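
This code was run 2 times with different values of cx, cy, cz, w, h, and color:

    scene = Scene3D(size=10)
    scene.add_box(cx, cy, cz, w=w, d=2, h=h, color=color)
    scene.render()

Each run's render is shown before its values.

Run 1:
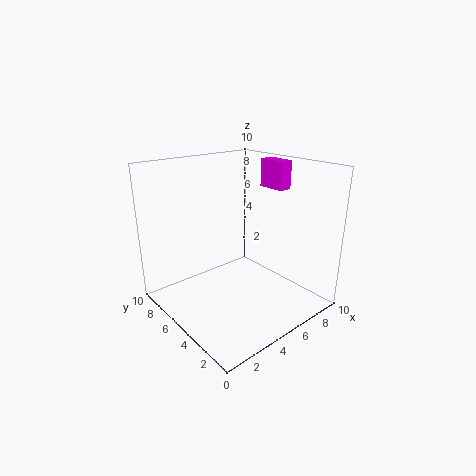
cx = 8, cy = 4, cz = 8, w = 1, h = 2, color = 'magenta'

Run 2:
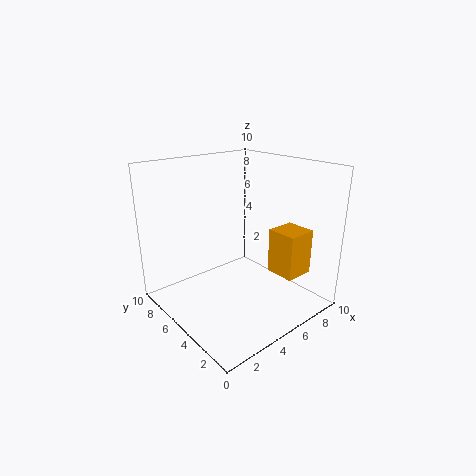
cx = 6, cy = 1, cz = 3, w = 2, h = 3, color = 'orange'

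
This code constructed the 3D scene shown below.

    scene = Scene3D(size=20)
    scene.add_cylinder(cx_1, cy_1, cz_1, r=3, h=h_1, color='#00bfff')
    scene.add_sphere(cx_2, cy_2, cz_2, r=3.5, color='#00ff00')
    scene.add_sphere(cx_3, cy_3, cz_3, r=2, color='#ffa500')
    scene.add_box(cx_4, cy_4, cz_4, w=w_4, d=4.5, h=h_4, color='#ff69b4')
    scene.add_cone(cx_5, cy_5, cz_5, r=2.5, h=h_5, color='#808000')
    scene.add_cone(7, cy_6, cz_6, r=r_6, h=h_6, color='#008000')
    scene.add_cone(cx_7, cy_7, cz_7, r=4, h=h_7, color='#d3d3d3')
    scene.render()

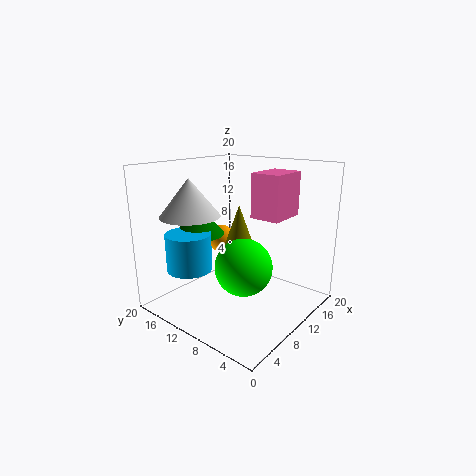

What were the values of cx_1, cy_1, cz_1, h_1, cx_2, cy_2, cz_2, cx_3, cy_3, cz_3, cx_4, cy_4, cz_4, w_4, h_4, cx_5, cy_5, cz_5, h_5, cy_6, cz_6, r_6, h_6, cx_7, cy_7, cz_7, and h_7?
cx_1 = 4
cy_1 = 13.5
cz_1 = 6.5
h_1 = 5
cx_2 = 5.5
cy_2 = 5.5
cz_2 = 8.5
cx_3 = 10.5
cy_3 = 13.5
cz_3 = 9
cx_4 = 13.5
cy_4 = 6
cz_4 = 12
w_4 = 6
h_4 = 6.5
cx_5 = 9
cy_5 = 9
cz_5 = 8
h_5 = 7
cy_6 = 14.5
cz_6 = 10.5
r_6 = 3.5
h_6 = 4
cx_7 = 5
cy_7 = 14
cz_7 = 13.5
h_7 = 5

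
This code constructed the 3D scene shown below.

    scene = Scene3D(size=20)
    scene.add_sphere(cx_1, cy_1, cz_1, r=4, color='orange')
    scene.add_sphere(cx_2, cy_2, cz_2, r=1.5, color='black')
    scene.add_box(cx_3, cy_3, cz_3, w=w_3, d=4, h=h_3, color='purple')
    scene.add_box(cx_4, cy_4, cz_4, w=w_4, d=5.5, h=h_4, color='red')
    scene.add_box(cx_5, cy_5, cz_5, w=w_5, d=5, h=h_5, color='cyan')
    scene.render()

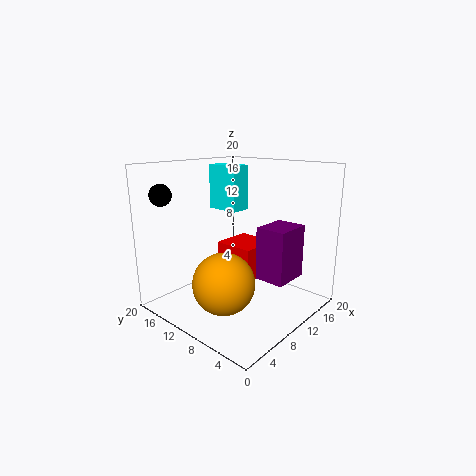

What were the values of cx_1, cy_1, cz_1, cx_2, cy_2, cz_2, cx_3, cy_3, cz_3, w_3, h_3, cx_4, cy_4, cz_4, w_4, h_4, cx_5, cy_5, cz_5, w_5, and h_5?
cx_1 = 5, cy_1 = 8, cz_1 = 5.5, cx_2 = 3, cy_2 = 17.5, cz_2 = 16, cx_3 = 9, cy_3 = 2, cz_3 = 5.5, w_3 = 5, h_3 = 7, cx_4 = 8, cy_4 = 6.5, cz_4 = 5, w_4 = 5.5, h_4 = 4.5, cx_5 = 11.5, cy_5 = 12, cz_5 = 13, w_5 = 3, h_5 = 6.5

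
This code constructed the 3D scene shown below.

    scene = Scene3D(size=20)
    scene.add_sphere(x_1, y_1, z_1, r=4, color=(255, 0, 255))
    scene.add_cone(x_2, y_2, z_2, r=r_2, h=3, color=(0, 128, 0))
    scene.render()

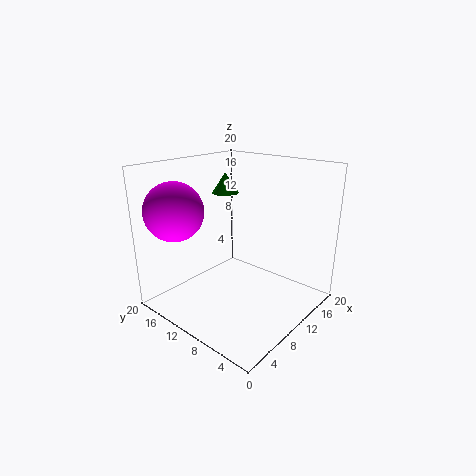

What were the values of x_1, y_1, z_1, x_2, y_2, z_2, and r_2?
x_1 = 4; y_1 = 16; z_1 = 14; x_2 = 13; y_2 = 15; z_2 = 15; r_2 = 2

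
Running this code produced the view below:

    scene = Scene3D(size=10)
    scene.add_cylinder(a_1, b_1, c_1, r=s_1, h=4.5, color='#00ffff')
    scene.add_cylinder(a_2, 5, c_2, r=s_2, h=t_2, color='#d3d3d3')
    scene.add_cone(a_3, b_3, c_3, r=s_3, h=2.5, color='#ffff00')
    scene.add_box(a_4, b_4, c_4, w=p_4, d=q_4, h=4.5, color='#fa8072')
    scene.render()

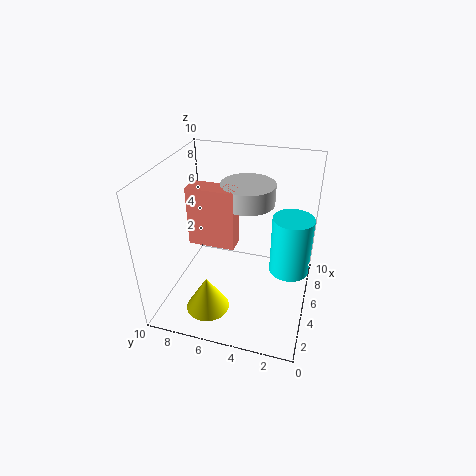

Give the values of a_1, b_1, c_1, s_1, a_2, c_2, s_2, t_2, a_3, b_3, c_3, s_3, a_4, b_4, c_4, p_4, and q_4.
a_1 = 7, b_1 = 1.5, c_1 = 1.5, s_1 = 1.5, a_2 = 7.5, c_2 = 6.5, s_2 = 2, t_2 = 1.5, a_3 = 2.5, b_3 = 6.5, c_3 = 0.5, s_3 = 1.5, a_4 = 5.5, b_4 = 5.5, c_4 = 3.5, p_4 = 1.5, q_4 = 3.5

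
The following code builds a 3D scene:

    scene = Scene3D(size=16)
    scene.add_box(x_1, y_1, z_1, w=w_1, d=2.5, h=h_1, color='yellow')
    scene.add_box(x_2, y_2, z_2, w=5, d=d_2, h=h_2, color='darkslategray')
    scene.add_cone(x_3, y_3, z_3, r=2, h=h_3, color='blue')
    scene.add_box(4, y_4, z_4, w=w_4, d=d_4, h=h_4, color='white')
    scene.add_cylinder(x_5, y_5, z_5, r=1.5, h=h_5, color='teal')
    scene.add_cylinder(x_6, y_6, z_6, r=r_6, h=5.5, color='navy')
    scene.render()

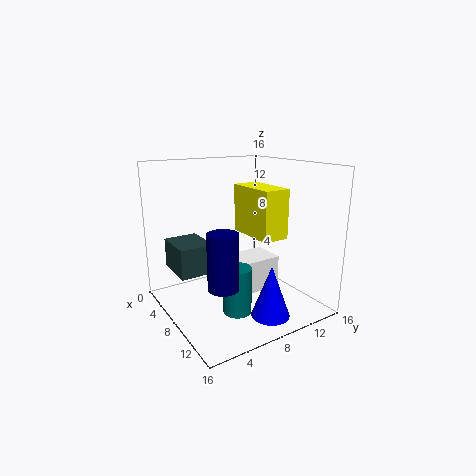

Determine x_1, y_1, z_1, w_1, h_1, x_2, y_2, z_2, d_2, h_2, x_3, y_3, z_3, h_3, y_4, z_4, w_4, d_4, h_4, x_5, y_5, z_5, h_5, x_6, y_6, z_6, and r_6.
x_1 = 10.5, y_1 = 6, z_1 = 10, w_1 = 5, h_1 = 4.5, x_2 = 1, y_2 = 2, z_2 = 3.5, d_2 = 4, h_2 = 3.5, x_3 = 13.5, y_3 = 8.5, z_3 = 1, h_3 = 5.5, y_4 = 9, z_4 = 0.5, w_4 = 4, d_4 = 5, h_4 = 4, x_5 = 11, y_5 = 6, z_5 = 1, h_5 = 5, x_6 = 12.5, y_6 = 3.5, z_6 = 5, r_6 = 1.5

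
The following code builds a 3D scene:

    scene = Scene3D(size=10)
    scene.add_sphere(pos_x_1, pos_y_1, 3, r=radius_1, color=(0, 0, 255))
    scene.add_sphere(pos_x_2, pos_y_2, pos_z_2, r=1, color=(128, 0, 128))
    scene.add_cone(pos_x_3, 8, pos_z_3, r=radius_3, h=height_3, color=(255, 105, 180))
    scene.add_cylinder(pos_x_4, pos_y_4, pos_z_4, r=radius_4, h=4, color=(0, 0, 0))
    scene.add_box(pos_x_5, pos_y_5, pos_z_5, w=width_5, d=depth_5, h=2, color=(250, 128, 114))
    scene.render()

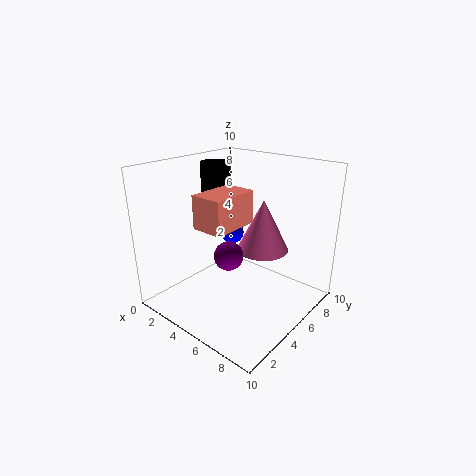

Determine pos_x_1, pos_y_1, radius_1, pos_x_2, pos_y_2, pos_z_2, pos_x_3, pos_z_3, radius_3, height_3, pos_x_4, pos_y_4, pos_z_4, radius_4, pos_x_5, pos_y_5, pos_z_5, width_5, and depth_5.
pos_x_1 = 1
pos_y_1 = 9
radius_1 = 1
pos_x_2 = 5
pos_y_2 = 4
pos_z_2 = 4
pos_x_3 = 5
pos_z_3 = 3
radius_3 = 2
height_3 = 4
pos_x_4 = 3
pos_y_4 = 5
pos_z_4 = 6
radius_4 = 1
pos_x_5 = 5
pos_y_5 = 1
pos_z_5 = 7
width_5 = 2
depth_5 = 3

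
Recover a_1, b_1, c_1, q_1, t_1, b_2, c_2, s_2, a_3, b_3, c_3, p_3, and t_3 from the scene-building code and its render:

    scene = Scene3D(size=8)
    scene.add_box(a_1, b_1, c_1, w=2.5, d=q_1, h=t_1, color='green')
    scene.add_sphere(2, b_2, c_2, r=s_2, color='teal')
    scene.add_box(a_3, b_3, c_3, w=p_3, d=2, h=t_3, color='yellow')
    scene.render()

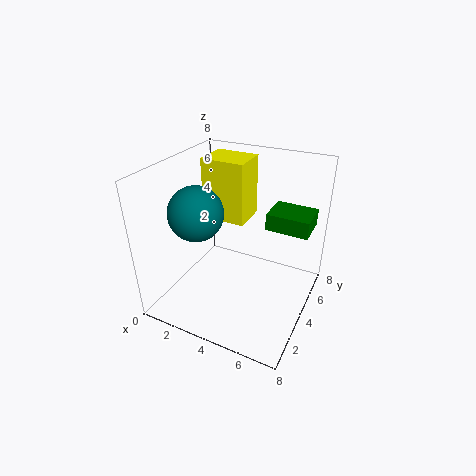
a_1 = 5; b_1 = 5.5; c_1 = 4; q_1 = 2; t_1 = 1; b_2 = 3; c_2 = 5.5; s_2 = 1.5; a_3 = 1.5; b_3 = 4.5; c_3 = 4.5; p_3 = 2.5; t_3 = 3.5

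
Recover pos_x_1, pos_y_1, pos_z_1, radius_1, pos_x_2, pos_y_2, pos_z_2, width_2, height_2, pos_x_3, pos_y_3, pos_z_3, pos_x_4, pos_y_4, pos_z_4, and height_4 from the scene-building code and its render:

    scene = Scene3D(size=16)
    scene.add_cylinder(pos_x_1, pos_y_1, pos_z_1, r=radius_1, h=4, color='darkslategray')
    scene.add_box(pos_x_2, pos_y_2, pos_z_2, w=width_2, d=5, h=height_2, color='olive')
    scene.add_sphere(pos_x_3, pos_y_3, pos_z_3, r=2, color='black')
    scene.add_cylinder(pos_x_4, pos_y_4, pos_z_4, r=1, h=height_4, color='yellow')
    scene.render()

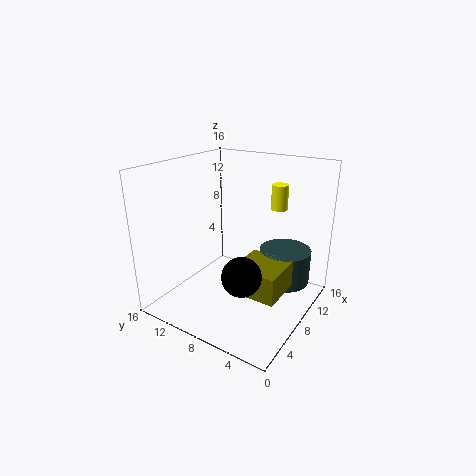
pos_x_1 = 12
pos_y_1 = 4
pos_z_1 = 2
radius_1 = 3
pos_x_2 = 5
pos_y_2 = 2
pos_z_2 = 3
width_2 = 5
height_2 = 3
pos_x_3 = 4
pos_y_3 = 5
pos_z_3 = 6
pos_x_4 = 14
pos_y_4 = 6
pos_z_4 = 10
height_4 = 3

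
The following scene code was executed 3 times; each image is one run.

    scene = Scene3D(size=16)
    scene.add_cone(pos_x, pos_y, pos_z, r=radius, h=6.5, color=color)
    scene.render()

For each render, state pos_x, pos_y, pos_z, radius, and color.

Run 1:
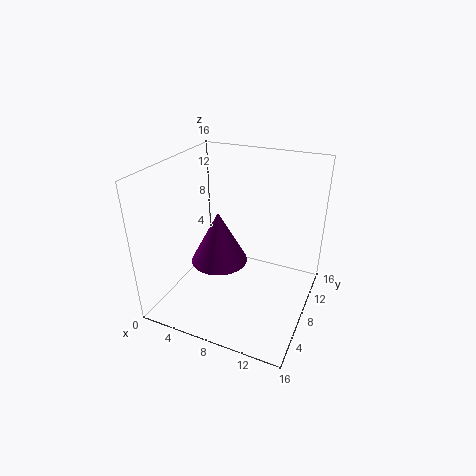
pos_x = 4.5
pos_y = 10
pos_z = 3
radius = 3.5
color = 'purple'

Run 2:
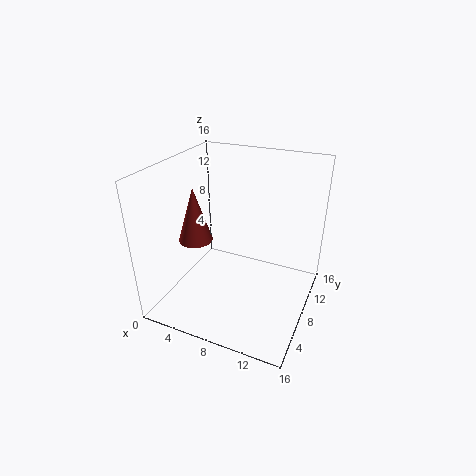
pos_x = 2.5
pos_y = 8
pos_z = 6.5
radius = 2
color = 'brown'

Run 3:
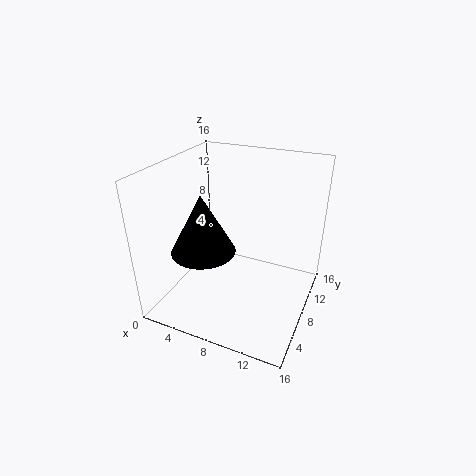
pos_x = 5
pos_y = 5.5
pos_z = 7
radius = 3.5
color = 'black'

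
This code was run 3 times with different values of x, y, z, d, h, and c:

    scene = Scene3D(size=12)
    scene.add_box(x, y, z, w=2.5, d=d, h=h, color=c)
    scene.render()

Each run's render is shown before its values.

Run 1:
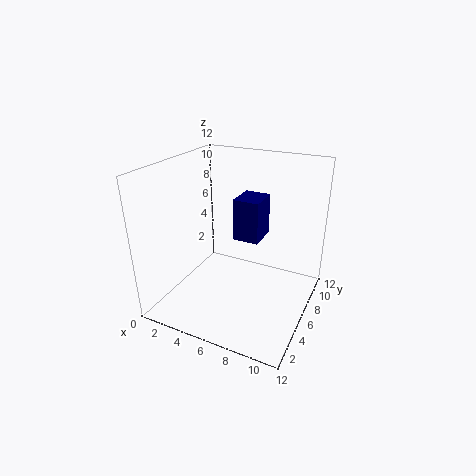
x = 4
y = 9
z = 4
d = 3
h = 4
c = 'navy'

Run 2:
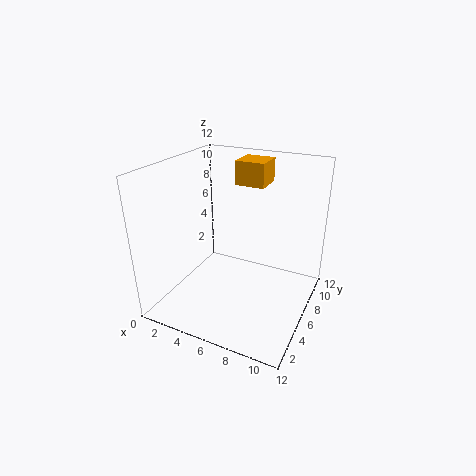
x = 5
y = 7.5
z = 10
d = 2.5
h = 2
c = 'orange'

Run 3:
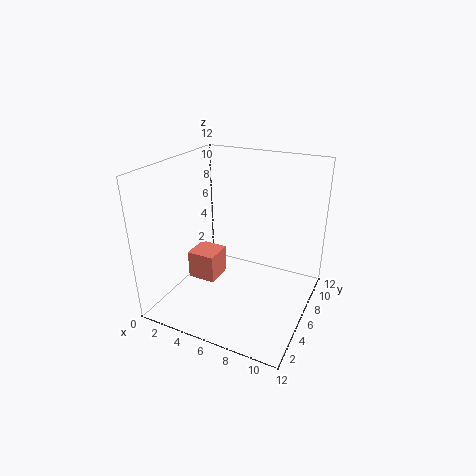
x = 1.5
y = 5
z = 1.5
d = 2.5
h = 2.5
c = 'salmon'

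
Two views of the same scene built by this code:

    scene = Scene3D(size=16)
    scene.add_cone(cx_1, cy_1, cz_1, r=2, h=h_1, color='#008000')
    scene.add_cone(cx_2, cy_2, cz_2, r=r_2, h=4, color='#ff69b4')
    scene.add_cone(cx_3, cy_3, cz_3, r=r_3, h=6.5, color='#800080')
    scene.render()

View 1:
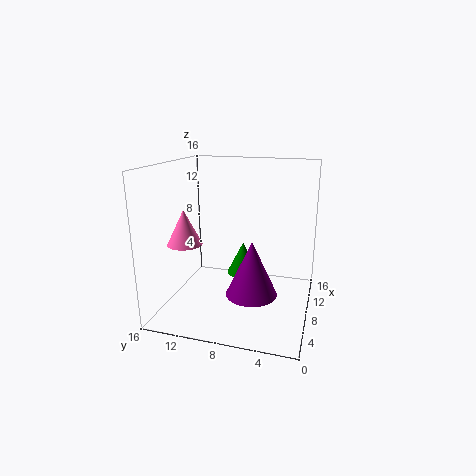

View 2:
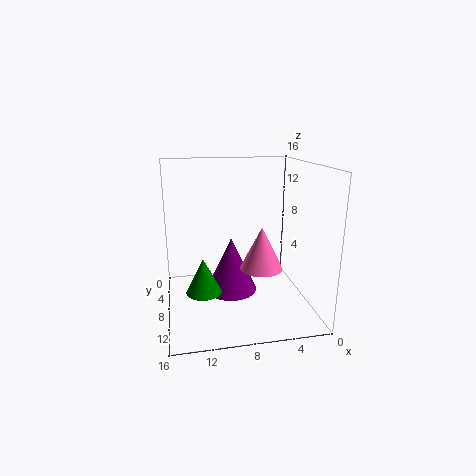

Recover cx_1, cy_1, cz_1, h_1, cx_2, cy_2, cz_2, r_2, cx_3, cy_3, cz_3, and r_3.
cx_1 = 12, cy_1 = 8.5, cz_1 = 2, h_1 = 4, cx_2 = 7, cy_2 = 14, cz_2 = 7, r_2 = 2, cx_3 = 8.5, cy_3 = 6.5, cz_3 = 1, r_3 = 3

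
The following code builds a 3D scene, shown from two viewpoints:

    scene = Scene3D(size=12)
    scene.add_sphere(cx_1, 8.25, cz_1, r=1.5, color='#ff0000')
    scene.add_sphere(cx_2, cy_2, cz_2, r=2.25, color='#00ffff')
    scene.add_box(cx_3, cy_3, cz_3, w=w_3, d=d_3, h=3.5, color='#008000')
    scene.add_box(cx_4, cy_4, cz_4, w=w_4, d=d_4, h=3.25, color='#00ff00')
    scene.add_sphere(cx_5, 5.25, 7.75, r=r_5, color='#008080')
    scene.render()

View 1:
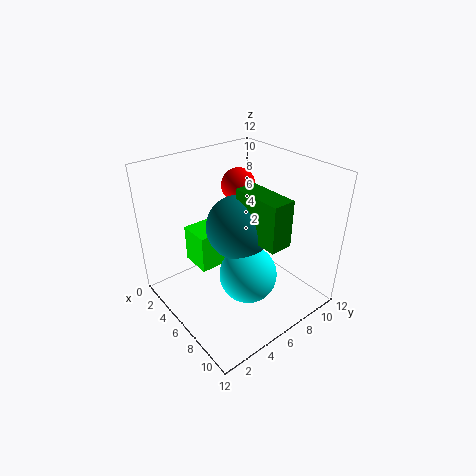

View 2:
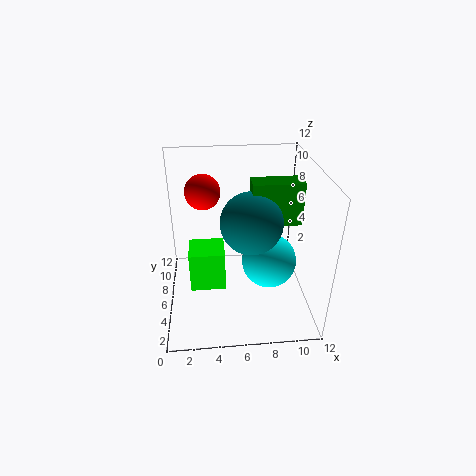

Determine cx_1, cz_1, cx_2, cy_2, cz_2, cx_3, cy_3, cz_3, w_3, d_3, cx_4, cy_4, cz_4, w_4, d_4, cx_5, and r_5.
cx_1 = 3.25, cz_1 = 9.25, cx_2 = 8.5, cy_2 = 5, cz_2 = 4.25, cx_3 = 7, cy_3 = 5, cz_3 = 7.5, w_3 = 4, d_3 = 1.75, cx_4 = 2, cy_4 = 3.25, cz_4 = 3, w_4 = 2.75, d_4 = 2.5, cx_5 = 7, r_5 = 2.5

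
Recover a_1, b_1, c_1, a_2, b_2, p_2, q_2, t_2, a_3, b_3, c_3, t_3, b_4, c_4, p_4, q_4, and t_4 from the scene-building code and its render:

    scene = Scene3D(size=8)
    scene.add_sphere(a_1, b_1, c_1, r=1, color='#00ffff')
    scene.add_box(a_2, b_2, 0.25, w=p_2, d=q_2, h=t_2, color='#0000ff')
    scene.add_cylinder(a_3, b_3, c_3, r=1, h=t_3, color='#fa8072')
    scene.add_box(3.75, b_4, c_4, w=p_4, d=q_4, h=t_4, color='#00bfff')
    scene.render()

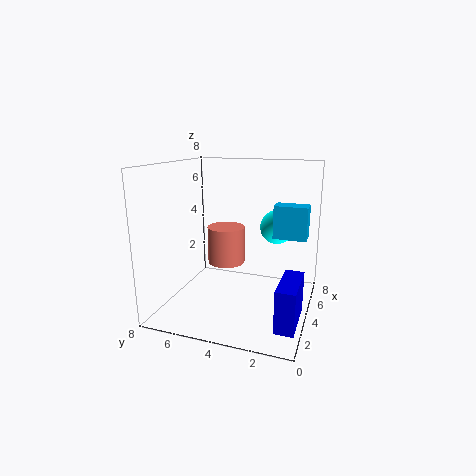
a_1 = 6, b_1 = 2.25, c_1 = 4.25, a_2 = 1.25, b_2 = 0.25, p_2 = 2.75, q_2 = 1, t_2 = 2.25, a_3 = 3.5, b_3 = 4.5, c_3 = 2.75, t_3 = 2, b_4 = 0.25, c_4 = 4.25, p_4 = 1, q_4 = 1.75, t_4 = 1.75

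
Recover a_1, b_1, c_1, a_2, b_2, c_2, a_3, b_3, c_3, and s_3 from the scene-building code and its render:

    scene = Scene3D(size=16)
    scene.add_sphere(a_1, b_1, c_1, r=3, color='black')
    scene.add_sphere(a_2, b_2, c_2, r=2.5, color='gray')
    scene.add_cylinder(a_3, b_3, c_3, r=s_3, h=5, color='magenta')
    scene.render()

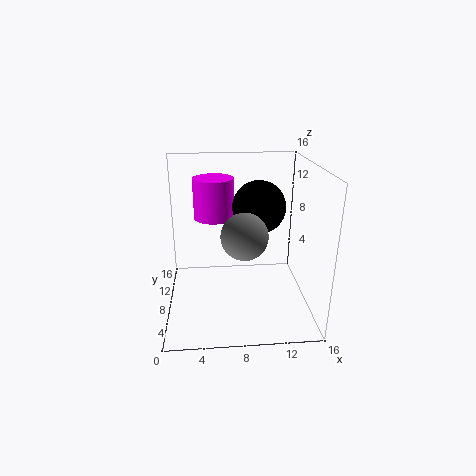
a_1 = 10.5
b_1 = 9.5
c_1 = 11
a_2 = 8.5
b_2 = 6
c_2 = 9
a_3 = 5.5
b_3 = 13.5
c_3 = 8.5
s_3 = 2.5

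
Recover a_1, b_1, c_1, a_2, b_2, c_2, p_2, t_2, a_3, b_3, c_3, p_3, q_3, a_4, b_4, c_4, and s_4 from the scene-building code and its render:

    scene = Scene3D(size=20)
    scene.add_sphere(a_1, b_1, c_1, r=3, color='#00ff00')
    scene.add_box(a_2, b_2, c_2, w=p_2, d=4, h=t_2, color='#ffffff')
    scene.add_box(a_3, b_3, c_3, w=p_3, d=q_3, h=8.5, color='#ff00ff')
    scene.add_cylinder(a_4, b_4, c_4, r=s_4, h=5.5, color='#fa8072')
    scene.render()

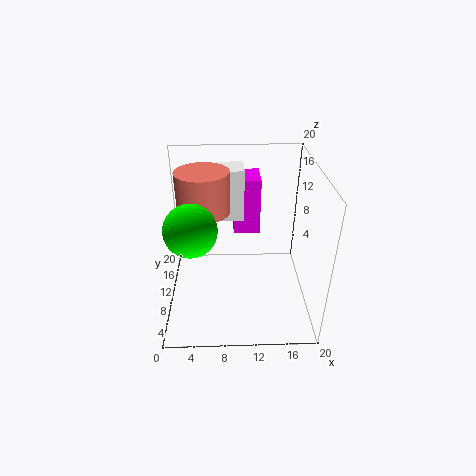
a_1 = 4.5, b_1 = 3, c_1 = 15.5, a_2 = 7, b_2 = 13, c_2 = 11, p_2 = 4, t_2 = 7.5, a_3 = 9.5, b_3 = 14.5, c_3 = 8, p_3 = 4, q_3 = 5, a_4 = 5.5, b_4 = 10.5, c_4 = 14, s_4 = 3.5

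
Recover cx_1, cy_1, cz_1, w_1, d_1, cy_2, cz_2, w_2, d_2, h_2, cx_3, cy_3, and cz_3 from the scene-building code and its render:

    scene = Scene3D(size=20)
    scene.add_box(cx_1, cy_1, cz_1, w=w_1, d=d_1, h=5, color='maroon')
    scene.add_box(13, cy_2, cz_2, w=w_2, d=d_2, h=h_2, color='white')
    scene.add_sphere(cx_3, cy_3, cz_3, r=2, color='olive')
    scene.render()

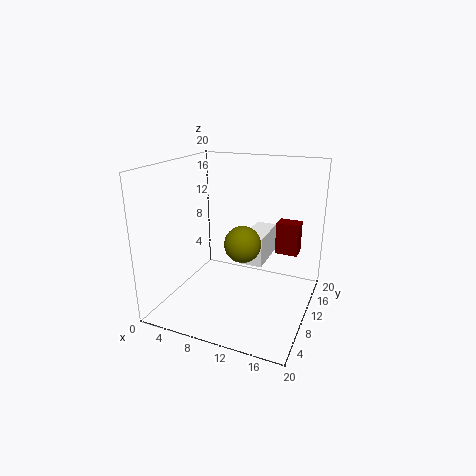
cx_1 = 13.5; cy_1 = 16.5; cz_1 = 5.5; w_1 = 3.5; d_1 = 2.5; cy_2 = 4; cz_2 = 9.5; w_2 = 2.5; d_2 = 5.5; h_2 = 3.5; cx_3 = 14; cy_3 = 2; cz_3 = 13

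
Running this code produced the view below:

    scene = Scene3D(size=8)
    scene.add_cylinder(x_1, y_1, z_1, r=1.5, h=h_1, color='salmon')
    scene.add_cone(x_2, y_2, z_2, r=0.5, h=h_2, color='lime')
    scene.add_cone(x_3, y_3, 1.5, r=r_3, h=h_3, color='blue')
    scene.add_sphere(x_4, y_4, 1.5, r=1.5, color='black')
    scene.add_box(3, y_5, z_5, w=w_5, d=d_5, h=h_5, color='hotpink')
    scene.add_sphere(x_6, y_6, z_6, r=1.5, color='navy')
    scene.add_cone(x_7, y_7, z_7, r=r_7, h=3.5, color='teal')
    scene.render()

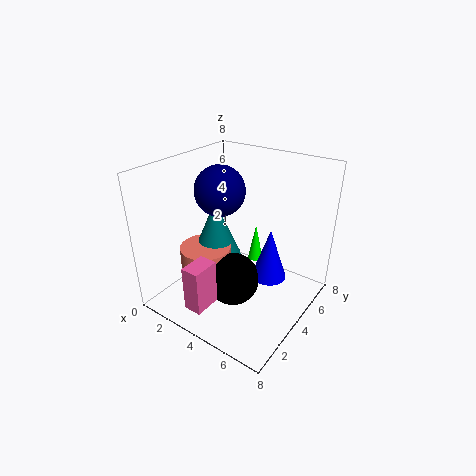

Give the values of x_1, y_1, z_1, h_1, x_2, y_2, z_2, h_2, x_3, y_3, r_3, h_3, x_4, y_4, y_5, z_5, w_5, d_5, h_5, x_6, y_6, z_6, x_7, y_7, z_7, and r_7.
x_1 = 2; y_1 = 3.5; z_1 = 1.5; h_1 = 1.5; x_2 = 3; y_2 = 7.5; z_2 = 0.5; h_2 = 2.5; x_3 = 5.5; y_3 = 5; r_3 = 1; h_3 = 3; x_4 = 4; y_4 = 3.5; y_5 = 0.5; z_5 = 1; w_5 = 1; d_5 = 1.5; h_5 = 2.5; x_6 = 2; y_6 = 5; z_6 = 6; x_7 = 2; y_7 = 4.5; z_7 = 2; r_7 = 1.5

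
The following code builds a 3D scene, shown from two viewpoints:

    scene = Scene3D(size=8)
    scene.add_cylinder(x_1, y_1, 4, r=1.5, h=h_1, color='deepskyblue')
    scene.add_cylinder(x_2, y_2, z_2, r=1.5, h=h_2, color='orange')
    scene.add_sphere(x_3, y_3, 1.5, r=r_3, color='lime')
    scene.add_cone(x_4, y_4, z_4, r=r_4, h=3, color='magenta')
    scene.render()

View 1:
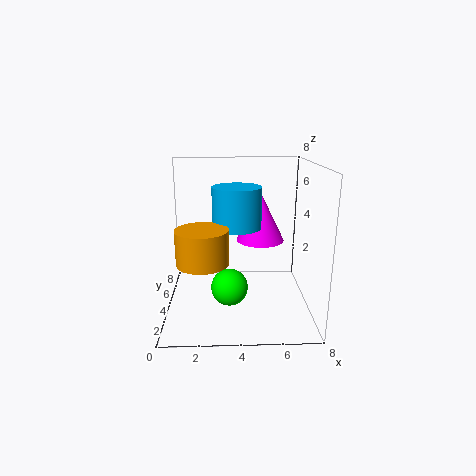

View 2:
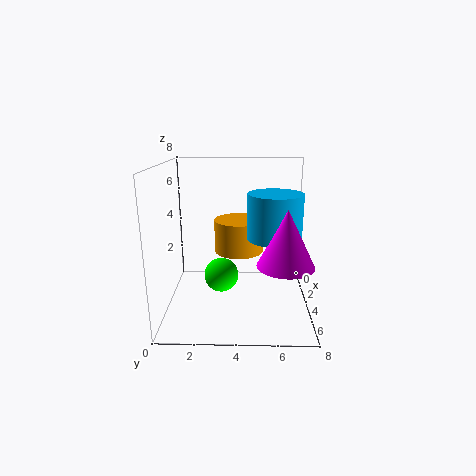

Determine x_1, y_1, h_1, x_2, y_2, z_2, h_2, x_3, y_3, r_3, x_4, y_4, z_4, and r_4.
x_1 = 4; y_1 = 6; h_1 = 2.5; x_2 = 2; y_2 = 4; z_2 = 2.5; h_2 = 2; x_3 = 3.5; y_3 = 3; r_3 = 1; x_4 = 5.5; y_4 = 6.5; z_4 = 3; r_4 = 1.5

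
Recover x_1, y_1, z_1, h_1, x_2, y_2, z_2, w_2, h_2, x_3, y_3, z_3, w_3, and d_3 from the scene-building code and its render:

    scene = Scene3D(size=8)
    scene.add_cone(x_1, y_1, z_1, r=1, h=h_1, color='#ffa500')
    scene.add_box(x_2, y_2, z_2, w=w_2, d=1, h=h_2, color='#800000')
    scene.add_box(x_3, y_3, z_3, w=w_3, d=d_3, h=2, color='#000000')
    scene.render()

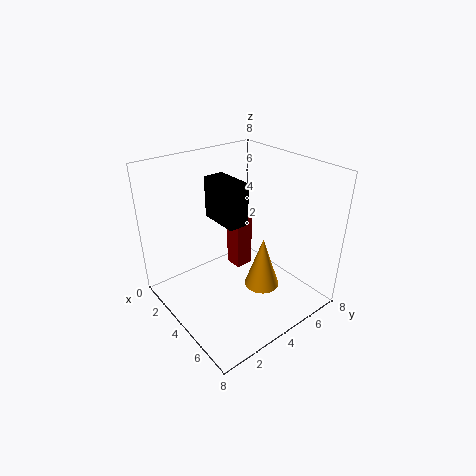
x_1 = 5; y_1 = 5; z_1 = 1; h_1 = 3; x_2 = 3; y_2 = 4; z_2 = 2; w_2 = 1; h_2 = 3; x_3 = 4; y_3 = 2; z_3 = 6; w_3 = 2; d_3 = 1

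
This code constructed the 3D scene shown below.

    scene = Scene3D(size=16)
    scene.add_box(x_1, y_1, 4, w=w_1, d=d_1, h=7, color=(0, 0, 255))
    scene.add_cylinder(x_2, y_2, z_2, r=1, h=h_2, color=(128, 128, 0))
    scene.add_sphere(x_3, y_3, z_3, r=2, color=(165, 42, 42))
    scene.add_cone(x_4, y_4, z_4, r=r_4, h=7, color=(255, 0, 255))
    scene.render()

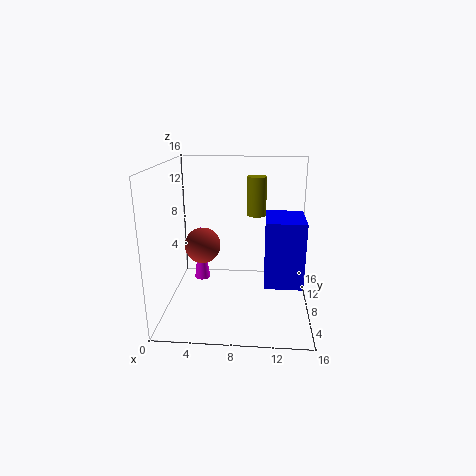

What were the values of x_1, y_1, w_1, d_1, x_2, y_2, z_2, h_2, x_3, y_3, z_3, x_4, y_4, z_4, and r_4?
x_1 = 11
y_1 = 4
w_1 = 4
d_1 = 5
x_2 = 10
y_2 = 7
z_2 = 11
h_2 = 4
x_3 = 4
y_3 = 8
z_3 = 7
x_4 = 3
y_4 = 12
z_4 = 1
r_4 = 1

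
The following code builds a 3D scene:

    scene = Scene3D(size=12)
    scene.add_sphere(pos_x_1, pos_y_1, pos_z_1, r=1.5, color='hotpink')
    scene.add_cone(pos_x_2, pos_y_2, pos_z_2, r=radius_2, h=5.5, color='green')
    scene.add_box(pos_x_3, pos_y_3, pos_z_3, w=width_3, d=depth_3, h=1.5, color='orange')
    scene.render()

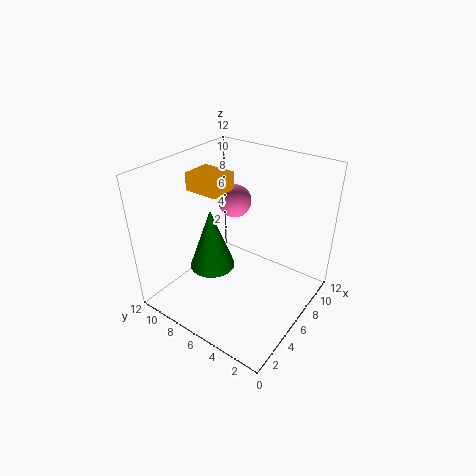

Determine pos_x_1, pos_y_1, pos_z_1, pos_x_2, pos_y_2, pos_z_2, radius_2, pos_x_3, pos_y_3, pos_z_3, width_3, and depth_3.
pos_x_1 = 9, pos_y_1 = 8.5, pos_z_1 = 7.5, pos_x_2 = 5.5, pos_y_2 = 8.5, pos_z_2 = 2.5, radius_2 = 2, pos_x_3 = 5, pos_y_3 = 7.5, pos_z_3 = 9.5, width_3 = 2.5, depth_3 = 3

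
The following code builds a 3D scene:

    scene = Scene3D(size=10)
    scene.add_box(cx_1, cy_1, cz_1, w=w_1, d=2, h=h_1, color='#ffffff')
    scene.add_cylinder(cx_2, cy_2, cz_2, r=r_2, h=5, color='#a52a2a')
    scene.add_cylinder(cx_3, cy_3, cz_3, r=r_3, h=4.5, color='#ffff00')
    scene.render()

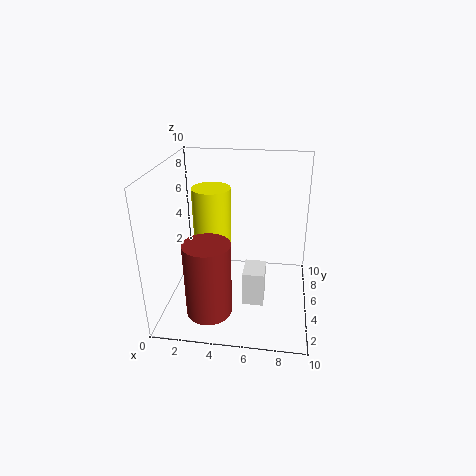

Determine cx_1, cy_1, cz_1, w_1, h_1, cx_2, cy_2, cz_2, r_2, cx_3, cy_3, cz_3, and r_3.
cx_1 = 5.5, cy_1 = 3.5, cz_1 = 0.5, w_1 = 1.5, h_1 = 2.5, cx_2 = 3.5, cy_2 = 2, cz_2 = 1, r_2 = 1.5, cx_3 = 2.5, cy_3 = 8, cz_3 = 3, r_3 = 1.5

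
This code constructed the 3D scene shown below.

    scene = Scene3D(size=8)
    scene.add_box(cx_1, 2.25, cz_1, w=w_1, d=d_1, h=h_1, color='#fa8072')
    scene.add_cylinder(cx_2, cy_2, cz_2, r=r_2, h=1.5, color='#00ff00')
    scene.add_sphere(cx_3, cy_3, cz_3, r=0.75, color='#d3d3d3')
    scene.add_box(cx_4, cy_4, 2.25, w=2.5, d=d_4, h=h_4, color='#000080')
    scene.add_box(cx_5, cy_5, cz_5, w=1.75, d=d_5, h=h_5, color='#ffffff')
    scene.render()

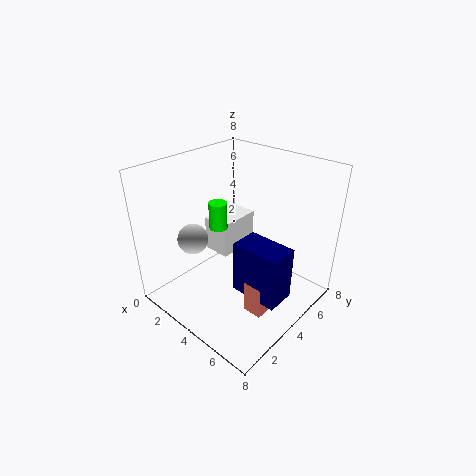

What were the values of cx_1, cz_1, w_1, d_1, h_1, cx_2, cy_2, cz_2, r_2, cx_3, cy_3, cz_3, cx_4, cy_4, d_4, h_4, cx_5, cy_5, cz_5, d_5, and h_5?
cx_1 = 6, cz_1 = 1.25, w_1 = 1, d_1 = 1.25, h_1 = 1.75, cx_2 = 3, cy_2 = 3.5, cz_2 = 4.5, r_2 = 0.5, cx_3 = 3.5, cy_3 = 1.25, cz_3 = 5, cx_4 = 5.25, cy_4 = 2.25, d_4 = 1.5, h_4 = 2.75, cx_5 = 0.5, cy_5 = 4.75, cz_5 = 1.5, d_5 = 2.75, h_5 = 2.25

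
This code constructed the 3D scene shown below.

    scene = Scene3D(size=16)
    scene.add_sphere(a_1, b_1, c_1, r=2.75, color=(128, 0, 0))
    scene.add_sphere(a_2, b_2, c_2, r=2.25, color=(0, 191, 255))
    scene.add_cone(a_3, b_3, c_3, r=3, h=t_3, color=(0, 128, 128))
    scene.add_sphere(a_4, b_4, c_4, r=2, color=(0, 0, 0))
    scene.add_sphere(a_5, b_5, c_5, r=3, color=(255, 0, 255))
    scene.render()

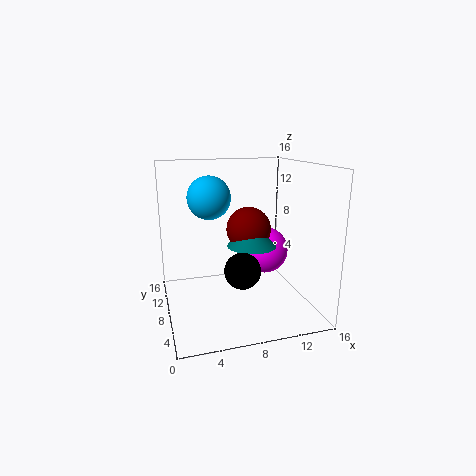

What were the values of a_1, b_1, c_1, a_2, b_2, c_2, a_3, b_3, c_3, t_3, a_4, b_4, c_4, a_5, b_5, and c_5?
a_1 = 10.5; b_1 = 11.75; c_1 = 7.75; a_2 = 4.75; b_2 = 7.5; c_2 = 12.75; a_3 = 10.5; b_3 = 10.5; c_3 = 6; t_3 = 2.75; a_4 = 8; b_4 = 6.25; c_4 = 4.75; a_5 = 13; b_5 = 12.5; c_5 = 4.5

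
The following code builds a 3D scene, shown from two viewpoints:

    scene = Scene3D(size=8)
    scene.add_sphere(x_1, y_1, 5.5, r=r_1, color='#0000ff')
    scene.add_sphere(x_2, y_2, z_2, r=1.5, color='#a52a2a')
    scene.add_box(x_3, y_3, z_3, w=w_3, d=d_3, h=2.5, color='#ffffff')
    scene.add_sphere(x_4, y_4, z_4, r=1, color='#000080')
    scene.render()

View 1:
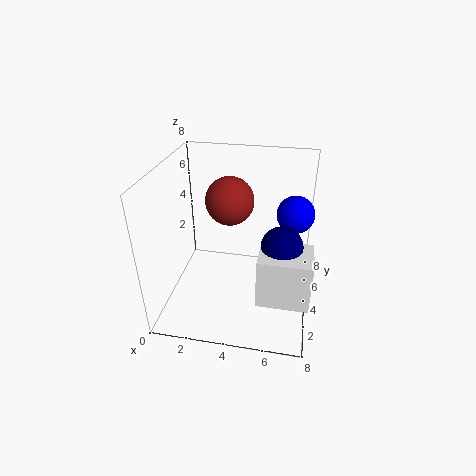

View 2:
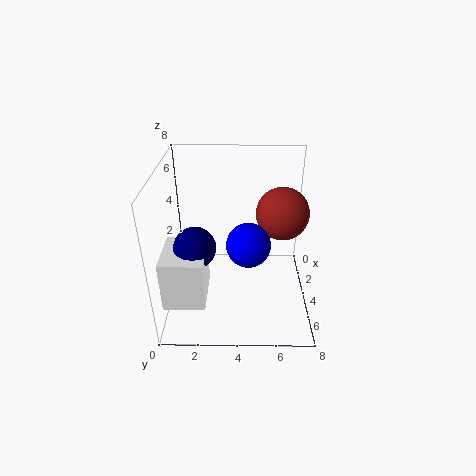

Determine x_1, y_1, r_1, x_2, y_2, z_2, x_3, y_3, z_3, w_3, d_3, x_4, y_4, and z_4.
x_1 = 7
y_1 = 4.5
r_1 = 1
x_2 = 3
y_2 = 6.5
z_2 = 5
x_3 = 5.5
y_3 = 0.5
z_3 = 2.5
w_3 = 2.5
d_3 = 2
x_4 = 6.5
y_4 = 2
z_4 = 5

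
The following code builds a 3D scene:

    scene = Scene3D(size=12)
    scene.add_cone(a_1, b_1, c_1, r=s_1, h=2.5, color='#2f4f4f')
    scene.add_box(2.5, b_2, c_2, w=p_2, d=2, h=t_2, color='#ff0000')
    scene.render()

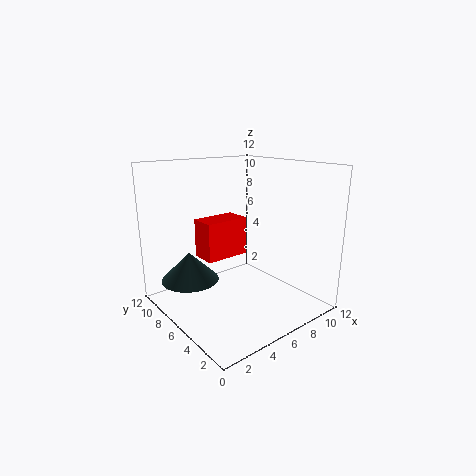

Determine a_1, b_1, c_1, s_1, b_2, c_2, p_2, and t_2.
a_1 = 3
b_1 = 9
c_1 = 2
s_1 = 2.5
b_2 = 5
c_2 = 5
p_2 = 3.5
t_2 = 3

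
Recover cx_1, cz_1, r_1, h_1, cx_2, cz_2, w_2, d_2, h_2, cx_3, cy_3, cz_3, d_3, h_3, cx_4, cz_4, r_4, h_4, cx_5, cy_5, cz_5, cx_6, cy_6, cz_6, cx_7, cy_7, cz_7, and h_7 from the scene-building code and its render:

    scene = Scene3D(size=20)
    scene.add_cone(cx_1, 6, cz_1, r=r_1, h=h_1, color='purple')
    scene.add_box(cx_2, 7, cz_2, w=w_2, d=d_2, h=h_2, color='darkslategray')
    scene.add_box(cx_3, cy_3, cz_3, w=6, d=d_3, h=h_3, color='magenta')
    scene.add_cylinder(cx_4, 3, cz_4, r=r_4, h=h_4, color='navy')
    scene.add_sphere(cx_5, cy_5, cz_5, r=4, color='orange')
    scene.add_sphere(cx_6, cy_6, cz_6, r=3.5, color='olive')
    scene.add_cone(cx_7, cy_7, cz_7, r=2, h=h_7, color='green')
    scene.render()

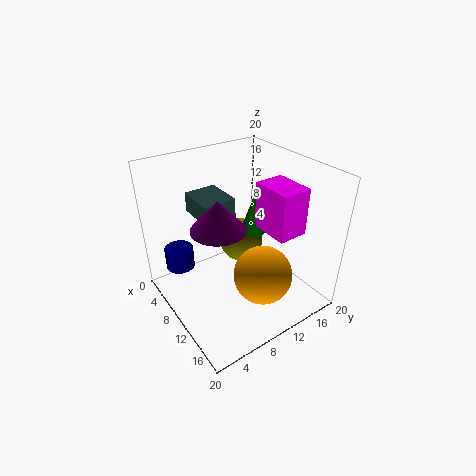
cx_1 = 11.5; cz_1 = 13.5; r_1 = 3.5; h_1 = 4; cx_2 = 0.5; cz_2 = 11; w_2 = 6; d_2 = 5; h_2 = 3; cx_3 = 8; cy_3 = 14.5; cz_3 = 9.5; d_3 = 4.5; h_3 = 7; cx_4 = 5.5; cz_4 = 5.5; r_4 = 2; h_4 = 3; cx_5 = 14.5; cy_5 = 11; cz_5 = 6; cx_6 = 4.5; cy_6 = 14.5; cz_6 = 5; cx_7 = 7; cy_7 = 15; cz_7 = 8; h_7 = 6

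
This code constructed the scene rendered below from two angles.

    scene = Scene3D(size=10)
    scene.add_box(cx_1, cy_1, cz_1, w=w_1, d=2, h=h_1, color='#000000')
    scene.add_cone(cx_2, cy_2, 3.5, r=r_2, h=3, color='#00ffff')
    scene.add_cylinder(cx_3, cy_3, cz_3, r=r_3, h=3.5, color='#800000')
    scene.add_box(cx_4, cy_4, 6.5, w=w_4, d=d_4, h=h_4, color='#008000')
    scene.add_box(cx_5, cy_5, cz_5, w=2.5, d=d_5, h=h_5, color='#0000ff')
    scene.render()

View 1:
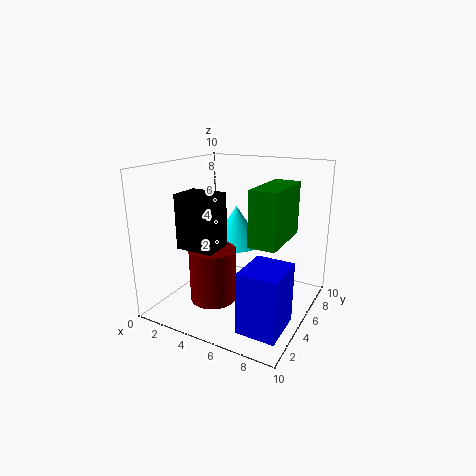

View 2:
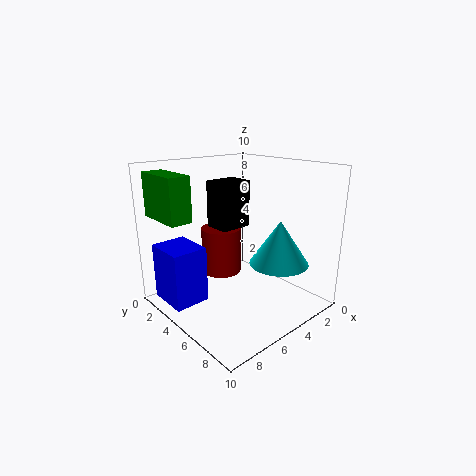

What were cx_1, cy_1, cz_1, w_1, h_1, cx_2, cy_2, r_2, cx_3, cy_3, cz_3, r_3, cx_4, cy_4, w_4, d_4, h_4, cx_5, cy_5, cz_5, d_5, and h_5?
cx_1 = 2.5; cy_1 = 1.5; cz_1 = 5; w_1 = 2.5; h_1 = 3.5; cx_2 = 3.5; cy_2 = 7.5; r_2 = 2; cx_3 = 4.5; cy_3 = 2.5; cz_3 = 1.5; r_3 = 1.5; cx_4 = 8; cy_4 = 0.5; w_4 = 1.5; d_4 = 3.5; h_4 = 3; cx_5 = 7; cy_5 = 1; cz_5 = 0.5; d_5 = 3; h_5 = 4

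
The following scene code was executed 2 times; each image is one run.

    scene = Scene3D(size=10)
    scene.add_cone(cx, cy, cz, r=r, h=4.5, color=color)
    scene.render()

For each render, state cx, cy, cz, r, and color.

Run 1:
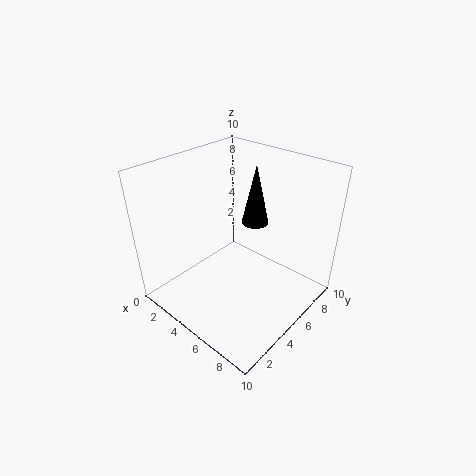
cx = 4.5; cy = 7.5; cz = 5; r = 1; color = 'black'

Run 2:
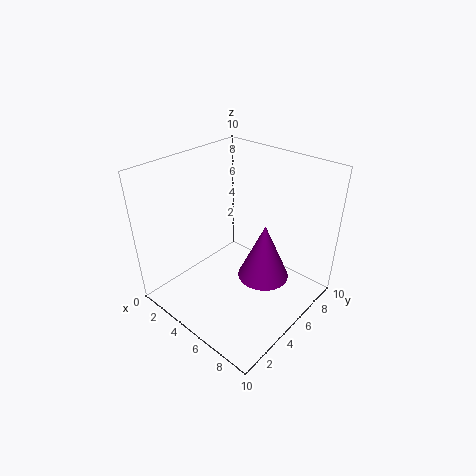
cx = 5.5; cy = 7.5; cz = 0.5; r = 2; color = 'purple'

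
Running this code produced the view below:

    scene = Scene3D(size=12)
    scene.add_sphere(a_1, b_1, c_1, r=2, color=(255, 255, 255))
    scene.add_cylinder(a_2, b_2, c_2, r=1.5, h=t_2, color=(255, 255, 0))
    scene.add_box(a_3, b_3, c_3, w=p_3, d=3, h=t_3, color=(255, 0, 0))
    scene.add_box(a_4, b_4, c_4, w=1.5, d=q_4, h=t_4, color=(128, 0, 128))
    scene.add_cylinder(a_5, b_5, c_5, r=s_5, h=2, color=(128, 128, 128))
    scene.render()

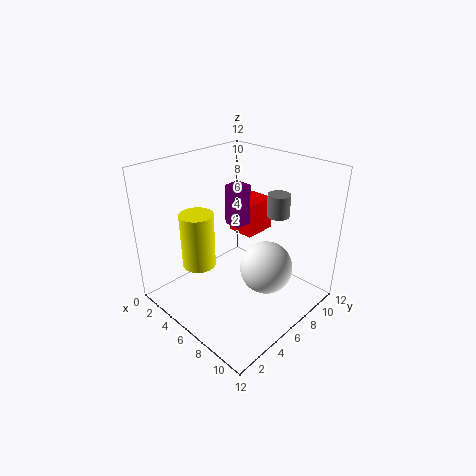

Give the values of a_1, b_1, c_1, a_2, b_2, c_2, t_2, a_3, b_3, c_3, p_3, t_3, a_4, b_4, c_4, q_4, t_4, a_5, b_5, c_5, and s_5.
a_1 = 9.5
b_1 = 5.5
c_1 = 5
a_2 = 2.5
b_2 = 4.5
c_2 = 2.5
t_2 = 5
a_3 = 3
b_3 = 8
c_3 = 5
p_3 = 2.5
t_3 = 3
a_4 = 4
b_4 = 6.5
c_4 = 6.5
q_4 = 1.5
t_4 = 3.5
a_5 = 7
b_5 = 10
c_5 = 7
s_5 = 1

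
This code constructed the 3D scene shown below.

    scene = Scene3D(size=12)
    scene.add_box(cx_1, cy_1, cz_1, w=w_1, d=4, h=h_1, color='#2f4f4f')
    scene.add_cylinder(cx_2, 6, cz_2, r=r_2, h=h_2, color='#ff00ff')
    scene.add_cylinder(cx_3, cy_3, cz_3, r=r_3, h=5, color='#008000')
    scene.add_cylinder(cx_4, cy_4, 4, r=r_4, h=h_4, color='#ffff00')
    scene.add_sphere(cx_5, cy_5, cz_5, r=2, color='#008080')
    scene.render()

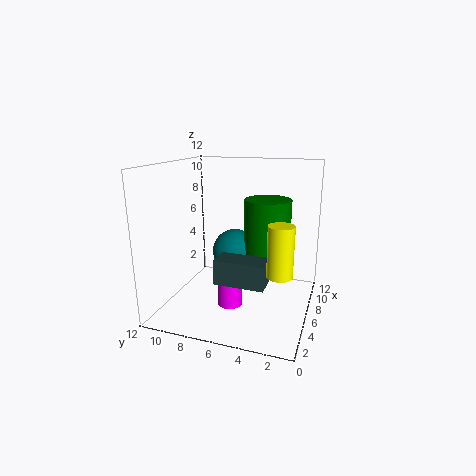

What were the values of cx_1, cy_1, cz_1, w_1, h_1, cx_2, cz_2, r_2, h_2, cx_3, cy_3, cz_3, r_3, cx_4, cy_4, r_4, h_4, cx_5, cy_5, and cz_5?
cx_1 = 3
cy_1 = 3
cz_1 = 3
w_1 = 2
h_1 = 2
cx_2 = 4
cz_2 = 1
r_2 = 1
h_2 = 3
cx_3 = 8
cy_3 = 4
cz_3 = 4
r_3 = 2
cx_4 = 4
cy_4 = 2
r_4 = 1
h_4 = 4
cx_5 = 8
cy_5 = 7
cz_5 = 4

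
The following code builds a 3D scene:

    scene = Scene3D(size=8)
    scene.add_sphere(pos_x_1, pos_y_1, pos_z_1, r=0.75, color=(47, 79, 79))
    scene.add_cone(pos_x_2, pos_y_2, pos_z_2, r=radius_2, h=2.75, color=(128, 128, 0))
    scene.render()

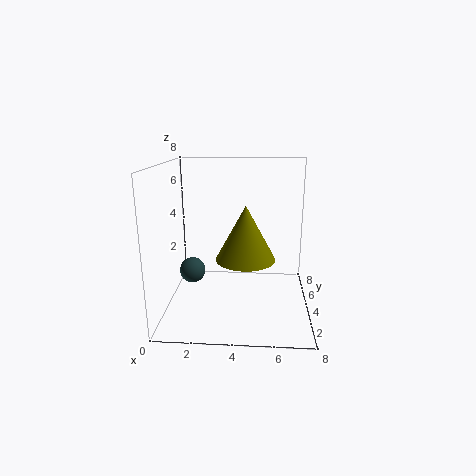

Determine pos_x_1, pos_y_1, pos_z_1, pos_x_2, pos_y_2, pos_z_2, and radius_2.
pos_x_1 = 1.25; pos_y_1 = 4.5; pos_z_1 = 1.75; pos_x_2 = 4.5; pos_y_2 = 2.25; pos_z_2 = 3.5; radius_2 = 1.5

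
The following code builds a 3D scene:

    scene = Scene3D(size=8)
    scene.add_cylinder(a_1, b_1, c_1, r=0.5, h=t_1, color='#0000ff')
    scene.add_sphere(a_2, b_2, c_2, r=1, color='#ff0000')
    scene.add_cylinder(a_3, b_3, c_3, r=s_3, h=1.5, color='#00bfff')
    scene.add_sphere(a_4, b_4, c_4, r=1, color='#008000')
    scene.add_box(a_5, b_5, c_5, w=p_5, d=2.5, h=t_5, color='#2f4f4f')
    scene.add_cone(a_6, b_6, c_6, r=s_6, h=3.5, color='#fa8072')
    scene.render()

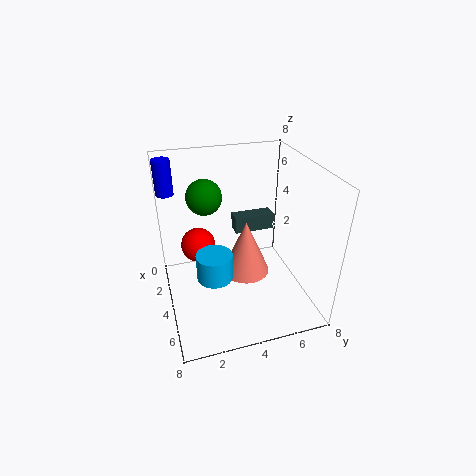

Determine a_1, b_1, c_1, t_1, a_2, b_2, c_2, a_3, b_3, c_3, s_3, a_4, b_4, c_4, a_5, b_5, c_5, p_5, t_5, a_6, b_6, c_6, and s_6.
a_1 = 1.5
b_1 = 0.5
c_1 = 6
t_1 = 2
a_2 = 2.5
b_2 = 2
c_2 = 3
a_3 = 4.5
b_3 = 2.5
c_3 = 2
s_3 = 1
a_4 = 2.5
b_4 = 2.5
c_4 = 6
a_5 = 1
b_5 = 4.5
c_5 = 3
p_5 = 1
t_5 = 1
a_6 = 2.5
b_6 = 5
c_6 = 0.5
s_6 = 1.5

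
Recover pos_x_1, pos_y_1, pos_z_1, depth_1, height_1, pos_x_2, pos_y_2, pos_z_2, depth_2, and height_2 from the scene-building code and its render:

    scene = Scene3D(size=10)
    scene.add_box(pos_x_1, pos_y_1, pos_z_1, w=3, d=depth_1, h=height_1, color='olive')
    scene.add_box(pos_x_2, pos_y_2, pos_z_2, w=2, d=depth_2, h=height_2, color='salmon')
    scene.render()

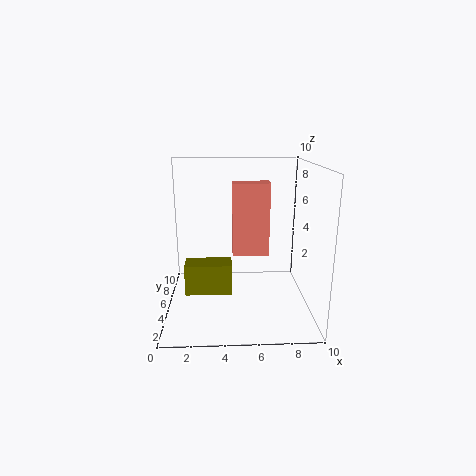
pos_x_1 = 1.5; pos_y_1 = 2.5; pos_z_1 = 2; depth_1 = 1.5; height_1 = 2; pos_x_2 = 4.5; pos_y_2 = 0.5; pos_z_2 = 5.5; depth_2 = 1; height_2 = 4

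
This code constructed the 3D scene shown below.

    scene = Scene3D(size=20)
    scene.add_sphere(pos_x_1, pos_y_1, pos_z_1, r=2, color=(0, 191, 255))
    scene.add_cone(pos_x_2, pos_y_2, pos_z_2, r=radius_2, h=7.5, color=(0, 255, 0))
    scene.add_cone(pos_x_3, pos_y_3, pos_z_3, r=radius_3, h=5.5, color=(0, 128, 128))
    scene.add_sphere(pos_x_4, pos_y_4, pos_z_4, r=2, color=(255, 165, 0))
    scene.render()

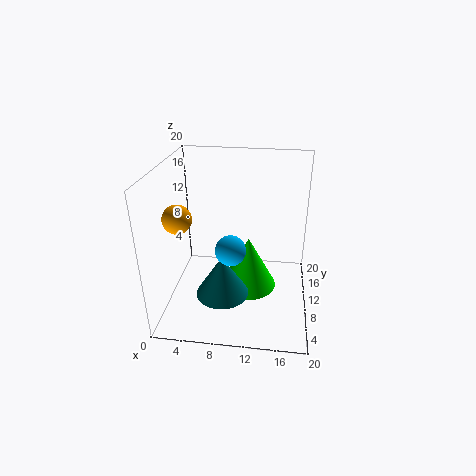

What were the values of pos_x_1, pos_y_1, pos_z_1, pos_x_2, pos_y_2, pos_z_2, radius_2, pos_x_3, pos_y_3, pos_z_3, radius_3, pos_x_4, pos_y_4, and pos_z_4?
pos_x_1 = 9.5, pos_y_1 = 6.5, pos_z_1 = 10, pos_x_2 = 11.5, pos_y_2 = 10, pos_z_2 = 2.5, radius_2 = 4, pos_x_3 = 8.5, pos_y_3 = 5.5, pos_z_3 = 4, radius_3 = 3.5, pos_x_4 = 2, pos_y_4 = 8.5, pos_z_4 = 13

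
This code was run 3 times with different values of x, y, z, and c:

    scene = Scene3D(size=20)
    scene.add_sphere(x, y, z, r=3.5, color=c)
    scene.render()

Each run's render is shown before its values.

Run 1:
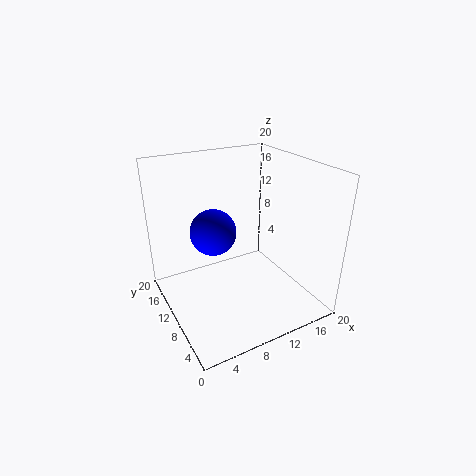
x = 8.5, y = 15, z = 9, c = 'blue'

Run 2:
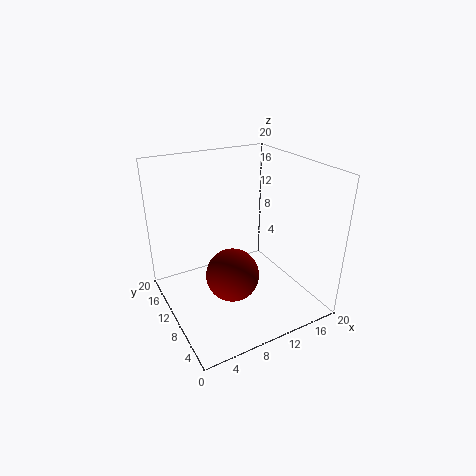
x = 7.5, y = 7, z = 6.5, c = 'maroon'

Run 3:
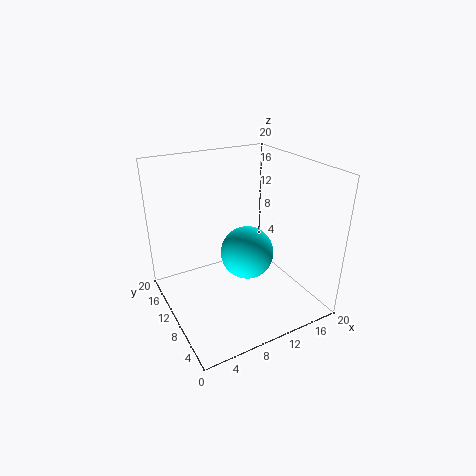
x = 10, y = 7.5, z = 9, c = 'cyan'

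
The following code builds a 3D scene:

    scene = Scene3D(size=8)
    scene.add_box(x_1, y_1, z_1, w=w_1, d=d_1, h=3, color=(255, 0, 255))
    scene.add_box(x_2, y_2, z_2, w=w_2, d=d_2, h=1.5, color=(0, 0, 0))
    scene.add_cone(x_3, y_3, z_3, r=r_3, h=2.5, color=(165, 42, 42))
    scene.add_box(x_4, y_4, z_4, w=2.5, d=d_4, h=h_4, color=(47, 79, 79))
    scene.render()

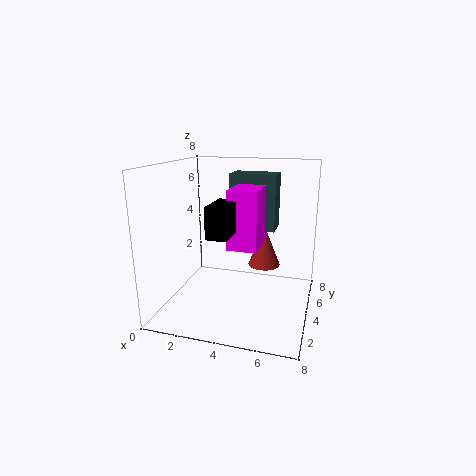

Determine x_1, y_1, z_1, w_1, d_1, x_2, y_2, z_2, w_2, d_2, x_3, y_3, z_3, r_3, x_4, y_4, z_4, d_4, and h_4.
x_1 = 4
y_1 = 2
z_1 = 4
w_1 = 1.5
d_1 = 2.5
x_2 = 3.5
y_2 = 0.5
z_2 = 5
w_2 = 1
d_2 = 2
x_3 = 5
y_3 = 6.5
z_3 = 1.5
r_3 = 1
x_4 = 3.5
y_4 = 4
z_4 = 4.5
d_4 = 1.5
h_4 = 3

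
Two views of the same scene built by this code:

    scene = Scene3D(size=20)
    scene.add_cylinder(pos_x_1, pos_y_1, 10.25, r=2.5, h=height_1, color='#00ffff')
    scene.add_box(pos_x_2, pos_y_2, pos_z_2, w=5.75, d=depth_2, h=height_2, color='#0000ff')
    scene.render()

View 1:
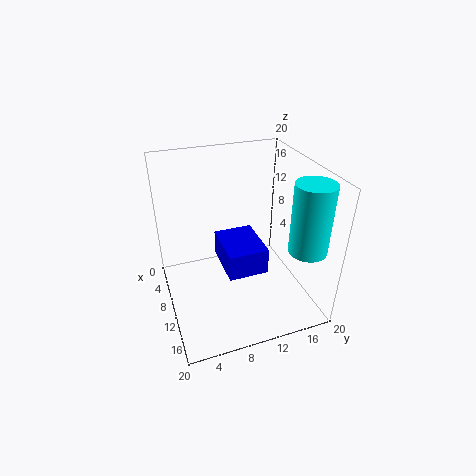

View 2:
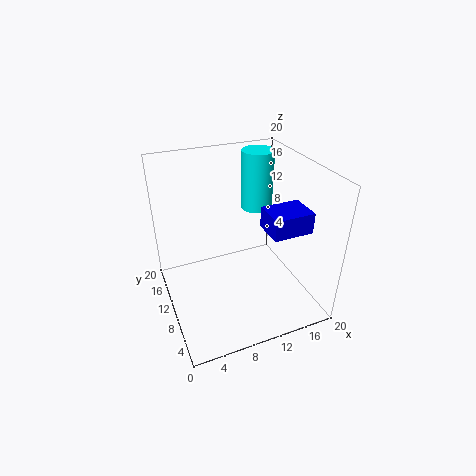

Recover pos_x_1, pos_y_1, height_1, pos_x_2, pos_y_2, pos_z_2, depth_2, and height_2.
pos_x_1 = 16.25, pos_y_1 = 17.25, height_1 = 9.25, pos_x_2 = 13.5, pos_y_2 = 5.75, pos_z_2 = 11, depth_2 = 4.5, height_2 = 3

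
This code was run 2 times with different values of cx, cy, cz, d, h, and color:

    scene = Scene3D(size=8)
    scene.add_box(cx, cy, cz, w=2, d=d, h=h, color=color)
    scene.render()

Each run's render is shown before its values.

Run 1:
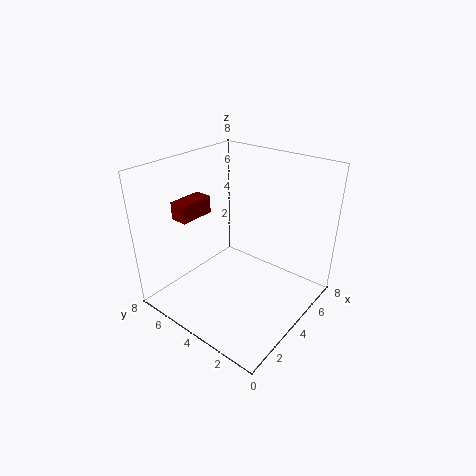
cx = 2; cy = 6; cz = 5; d = 1; h = 1; color = 'maroon'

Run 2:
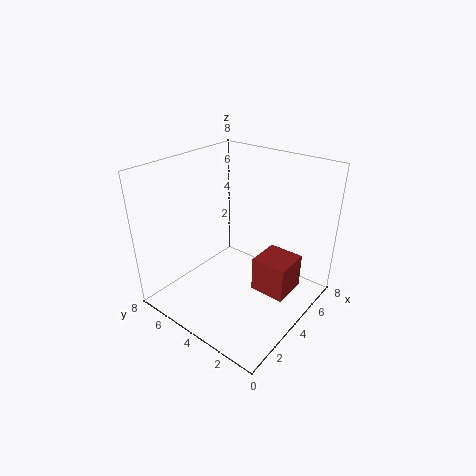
cx = 4; cy = 1; cz = 1; d = 2; h = 2; color = 'brown'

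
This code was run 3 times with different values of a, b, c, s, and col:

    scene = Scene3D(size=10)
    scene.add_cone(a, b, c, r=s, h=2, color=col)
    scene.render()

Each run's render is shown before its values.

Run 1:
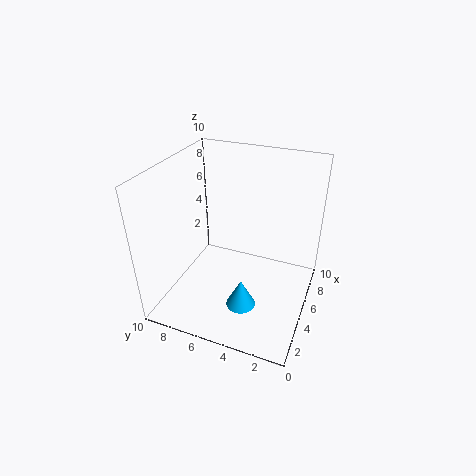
a = 3; b = 4; c = 1; s = 1; col = 'deepskyblue'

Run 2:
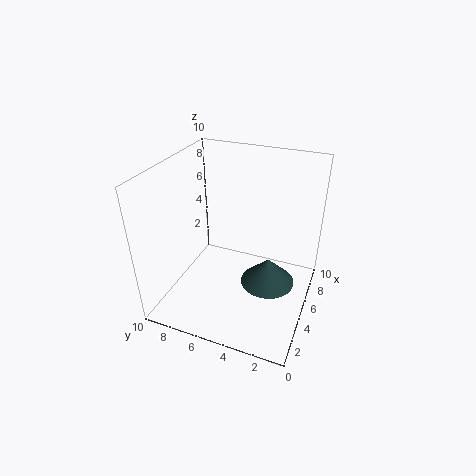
a = 6; b = 3; c = 1; s = 2; col = 'darkslategray'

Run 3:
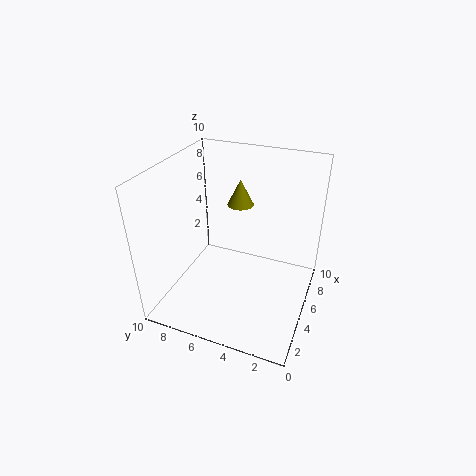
a = 8; b = 6; c = 6; s = 1; col = 'olive'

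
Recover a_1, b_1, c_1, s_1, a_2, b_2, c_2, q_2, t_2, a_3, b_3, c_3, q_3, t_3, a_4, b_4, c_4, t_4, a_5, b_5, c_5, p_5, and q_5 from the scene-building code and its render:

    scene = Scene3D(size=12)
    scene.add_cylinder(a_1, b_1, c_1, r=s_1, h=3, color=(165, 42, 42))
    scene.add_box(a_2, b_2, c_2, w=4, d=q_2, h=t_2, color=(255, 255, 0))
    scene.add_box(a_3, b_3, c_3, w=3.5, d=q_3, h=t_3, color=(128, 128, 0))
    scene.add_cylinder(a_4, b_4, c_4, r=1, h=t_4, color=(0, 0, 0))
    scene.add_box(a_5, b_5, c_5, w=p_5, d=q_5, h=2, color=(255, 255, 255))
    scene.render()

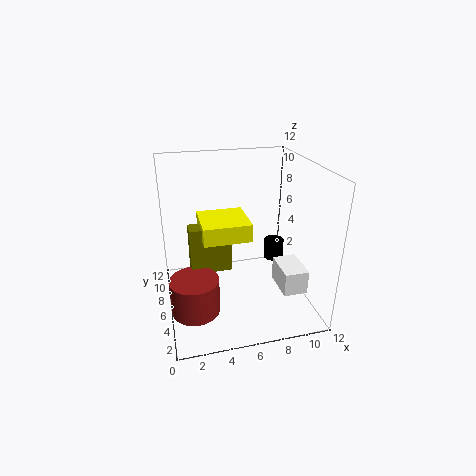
a_1 = 2, b_1 = 4.5, c_1 = 0.5, s_1 = 2, a_2 = 3, b_2 = 5, c_2 = 6, q_2 = 4, t_2 = 1.5, a_3 = 2, b_3 = 6, c_3 = 3, q_3 = 1.5, t_3 = 4, a_4 = 11, b_4 = 10.5, c_4 = 1, t_4 = 2, a_5 = 9, b_5 = 2.5, c_5 = 2, p_5 = 2, q_5 = 3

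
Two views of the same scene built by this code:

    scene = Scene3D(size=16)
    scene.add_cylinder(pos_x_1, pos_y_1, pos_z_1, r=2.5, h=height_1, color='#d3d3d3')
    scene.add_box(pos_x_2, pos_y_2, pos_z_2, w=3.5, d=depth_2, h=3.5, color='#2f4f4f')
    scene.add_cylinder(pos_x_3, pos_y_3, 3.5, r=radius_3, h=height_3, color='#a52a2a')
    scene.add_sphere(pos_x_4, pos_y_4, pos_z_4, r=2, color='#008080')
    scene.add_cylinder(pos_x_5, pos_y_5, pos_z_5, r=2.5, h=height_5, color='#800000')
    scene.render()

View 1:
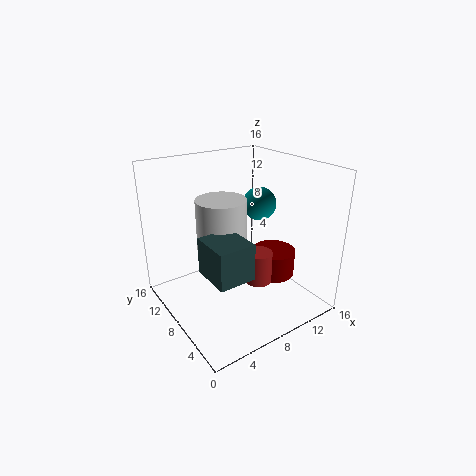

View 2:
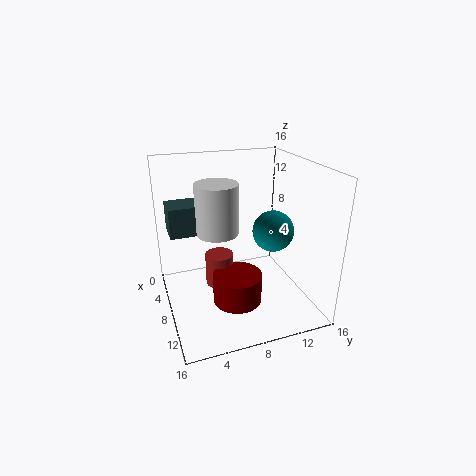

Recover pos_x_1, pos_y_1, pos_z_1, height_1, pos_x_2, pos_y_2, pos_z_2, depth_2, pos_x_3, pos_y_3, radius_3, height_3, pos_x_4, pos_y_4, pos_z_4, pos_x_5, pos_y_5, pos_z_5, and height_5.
pos_x_1 = 5; pos_y_1 = 6.5; pos_z_1 = 7.5; height_1 = 6; pos_x_2 = 1.5; pos_y_2 = 1; pos_z_2 = 7.5; depth_2 = 4; pos_x_3 = 9; pos_y_3 = 5.5; radius_3 = 1.5; height_3 = 3.5; pos_x_4 = 12.5; pos_y_4 = 10; pos_z_4 = 10.5; pos_x_5 = 12; pos_y_5 = 6.5; pos_z_5 = 3; height_5 = 3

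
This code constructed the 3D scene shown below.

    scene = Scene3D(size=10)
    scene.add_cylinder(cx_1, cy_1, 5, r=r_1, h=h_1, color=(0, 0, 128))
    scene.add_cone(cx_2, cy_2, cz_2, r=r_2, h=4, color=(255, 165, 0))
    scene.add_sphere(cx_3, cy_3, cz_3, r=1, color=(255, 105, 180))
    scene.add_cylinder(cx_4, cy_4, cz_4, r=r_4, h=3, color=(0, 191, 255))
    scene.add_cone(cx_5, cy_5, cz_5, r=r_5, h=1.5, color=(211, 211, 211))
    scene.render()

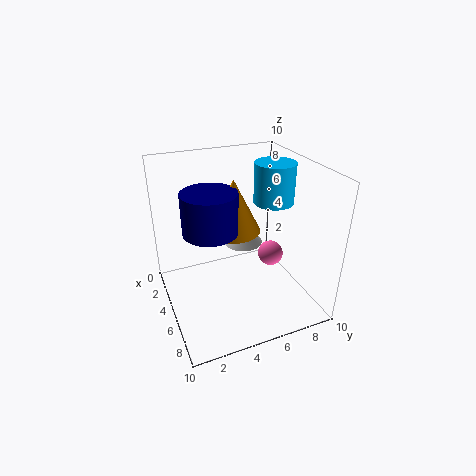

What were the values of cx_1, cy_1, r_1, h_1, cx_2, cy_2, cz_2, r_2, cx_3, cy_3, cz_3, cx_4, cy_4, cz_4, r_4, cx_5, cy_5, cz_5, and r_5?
cx_1 = 3.5; cy_1 = 3.5; r_1 = 2; h_1 = 3; cx_2 = 3; cy_2 = 5.5; cz_2 = 4.5; r_2 = 2; cx_3 = 3.5; cy_3 = 8.5; cz_3 = 2; cx_4 = 3.5; cy_4 = 8.5; cz_4 = 6.5; r_4 = 1.5; cx_5 = 2.5; cy_5 = 6.5; cz_5 = 3; r_5 = 1.5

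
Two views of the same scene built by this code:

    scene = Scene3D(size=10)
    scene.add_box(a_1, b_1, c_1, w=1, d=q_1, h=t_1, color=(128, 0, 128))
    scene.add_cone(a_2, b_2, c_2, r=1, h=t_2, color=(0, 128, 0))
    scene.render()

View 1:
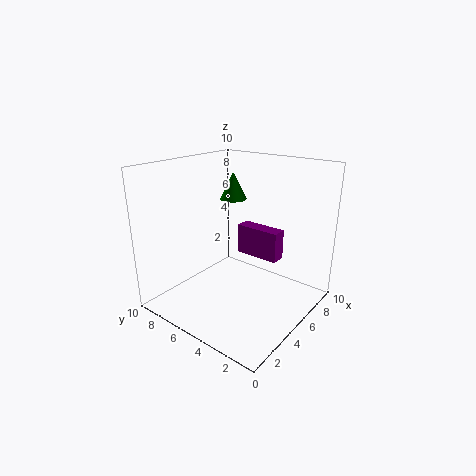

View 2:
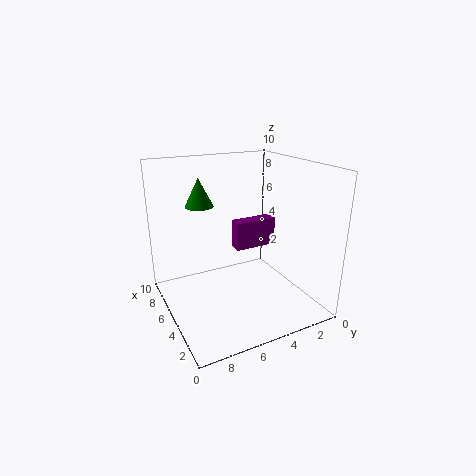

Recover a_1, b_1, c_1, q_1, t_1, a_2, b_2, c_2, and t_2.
a_1 = 5; b_1 = 2; c_1 = 4; q_1 = 3; t_1 = 2; a_2 = 7; b_2 = 7; c_2 = 7; t_2 = 2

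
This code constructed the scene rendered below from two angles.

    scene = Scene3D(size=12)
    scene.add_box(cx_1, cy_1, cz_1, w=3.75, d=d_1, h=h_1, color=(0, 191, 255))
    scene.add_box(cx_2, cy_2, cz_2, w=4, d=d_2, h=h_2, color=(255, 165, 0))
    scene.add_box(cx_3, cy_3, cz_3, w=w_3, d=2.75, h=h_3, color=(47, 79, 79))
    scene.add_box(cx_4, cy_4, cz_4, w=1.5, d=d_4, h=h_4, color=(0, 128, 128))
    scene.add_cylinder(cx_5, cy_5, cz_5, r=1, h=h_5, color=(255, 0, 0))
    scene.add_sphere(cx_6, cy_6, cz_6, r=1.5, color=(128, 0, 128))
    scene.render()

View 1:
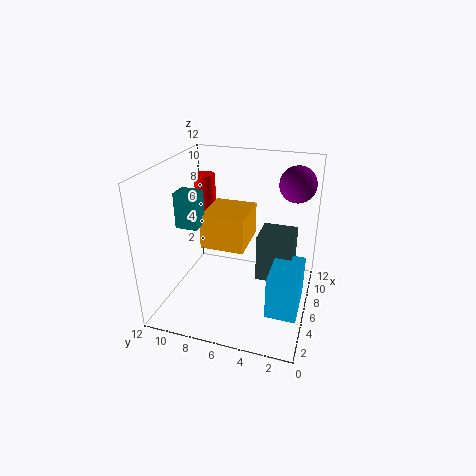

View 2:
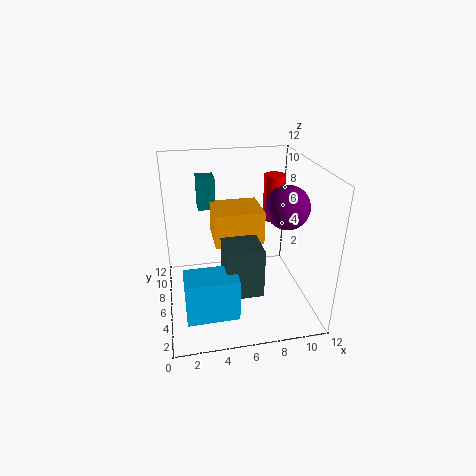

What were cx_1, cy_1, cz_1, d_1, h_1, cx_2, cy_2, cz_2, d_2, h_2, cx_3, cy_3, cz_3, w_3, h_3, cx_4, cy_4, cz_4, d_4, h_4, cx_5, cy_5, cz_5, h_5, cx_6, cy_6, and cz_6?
cx_1 = 1.25
cy_1 = 0.25
cz_1 = 2.5
d_1 = 2.25
h_1 = 3.25
cx_2 = 4
cy_2 = 5
cz_2 = 5.75
d_2 = 3.5
h_2 = 2.75
cx_3 = 4.25
cy_3 = 1.25
cz_3 = 3.5
w_3 = 2.75
h_3 = 3.75
cx_4 = 3
cy_4 = 8.25
cz_4 = 7.75
d_4 = 1.75
h_4 = 2.75
cx_5 = 10.5
cy_5 = 10.75
cz_5 = 5.25
h_5 = 4.5
cx_6 = 8.5
cy_6 = 1.75
cz_6 = 10.25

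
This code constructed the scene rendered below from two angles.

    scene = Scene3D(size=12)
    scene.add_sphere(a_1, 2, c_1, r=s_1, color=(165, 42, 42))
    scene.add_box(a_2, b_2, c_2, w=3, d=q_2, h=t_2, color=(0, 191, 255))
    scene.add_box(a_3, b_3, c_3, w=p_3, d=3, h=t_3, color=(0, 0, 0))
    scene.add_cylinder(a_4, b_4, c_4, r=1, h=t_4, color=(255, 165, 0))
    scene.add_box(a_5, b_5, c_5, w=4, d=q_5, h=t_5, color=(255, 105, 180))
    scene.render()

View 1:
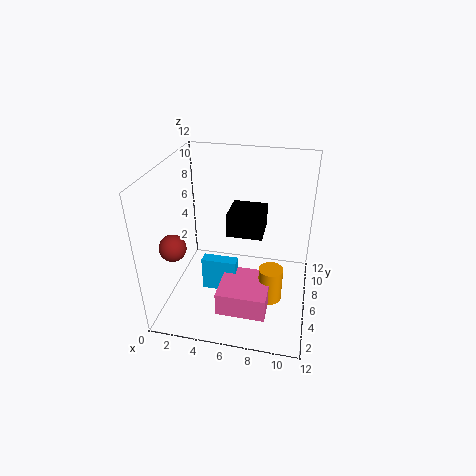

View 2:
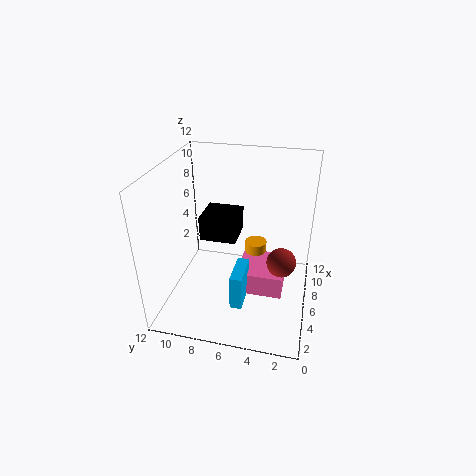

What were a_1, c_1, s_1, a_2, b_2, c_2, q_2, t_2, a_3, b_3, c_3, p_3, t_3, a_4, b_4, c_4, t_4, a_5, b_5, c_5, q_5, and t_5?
a_1 = 2; c_1 = 7; s_1 = 1; a_2 = 3; b_2 = 5; c_2 = 1; q_2 = 1; t_2 = 3; a_3 = 5; b_3 = 6; c_3 = 6; p_3 = 3; t_3 = 2; a_4 = 9; b_4 = 5; c_4 = 1; t_4 = 3; a_5 = 5; b_5 = 2; c_5 = 1; q_5 = 4; t_5 = 2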